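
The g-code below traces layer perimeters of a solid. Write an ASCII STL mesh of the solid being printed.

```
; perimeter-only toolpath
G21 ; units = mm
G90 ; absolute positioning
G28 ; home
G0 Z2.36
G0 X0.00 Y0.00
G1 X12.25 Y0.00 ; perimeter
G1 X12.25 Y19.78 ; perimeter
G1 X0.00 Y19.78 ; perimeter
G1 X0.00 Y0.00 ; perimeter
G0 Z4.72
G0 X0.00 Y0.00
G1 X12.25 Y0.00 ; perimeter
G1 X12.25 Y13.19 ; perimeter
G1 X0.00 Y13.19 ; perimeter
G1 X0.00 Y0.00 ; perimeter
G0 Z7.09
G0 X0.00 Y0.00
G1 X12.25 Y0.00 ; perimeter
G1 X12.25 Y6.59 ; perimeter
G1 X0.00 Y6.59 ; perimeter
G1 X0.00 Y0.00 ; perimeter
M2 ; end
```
solid part
  facet normal 0.0000 0.0000 -1.0000
    outer loop
      vertex 12.25 26.37 0.00
      vertex 12.25 0.00 0.00
      vertex 0.00 0.00 0.00
    endloop
  endfacet
  facet normal 0.0000 0.0000 -1.0000
    outer loop
      vertex 0.00 26.37 0.00
      vertex 12.25 26.37 0.00
      vertex 0.00 0.00 0.00
    endloop
  endfacet
  facet normal 0.0000 -1.0000 0.0000
    outer loop
      vertex 0.00 0.00 0.00
      vertex 12.25 0.00 0.00
      vertex 12.25 0.00 9.45
    endloop
  endfacet
  facet normal 0.0000 -1.0000 0.0000
    outer loop
      vertex 0.00 0.00 0.00
      vertex 12.25 0.00 9.45
      vertex 0.00 0.00 9.45
    endloop
  endfacet
  facet normal 0.0000 0.3374 0.9414
    outer loop
      vertex 0.00 0.00 9.45
      vertex 12.25 0.00 9.45
      vertex 12.25 26.37 0.00
    endloop
  endfacet
  facet normal 0.0000 0.3374 0.9414
    outer loop
      vertex 0.00 0.00 9.45
      vertex 12.25 26.37 0.00
      vertex 0.00 26.37 0.00
    endloop
  endfacet
  facet normal -1.0000 0.0000 0.0000
    outer loop
      vertex 0.00 0.00 9.45
      vertex 0.00 26.37 0.00
      vertex 0.00 0.00 0.00
    endloop
  endfacet
  facet normal 1.0000 0.0000 0.0000
    outer loop
      vertex 12.25 0.00 0.00
      vertex 12.25 26.37 0.00
      vertex 12.25 0.00 9.45
    endloop
  endfacet
endsolid part

The G0 Z moves step by Δz≈2.36 mm. The G1 loops shrink linearly with z, so the solid tapers from its base footprint up to z≈9.45. Closing with a flat bottom cap and the tapered top and triangulating gives 8 facets — a wedge (ramp): 12.2 × 26.4 mm base, rising to 9.45 mm along the y=0 edge and sloping linearly to z=0 at y=26.4.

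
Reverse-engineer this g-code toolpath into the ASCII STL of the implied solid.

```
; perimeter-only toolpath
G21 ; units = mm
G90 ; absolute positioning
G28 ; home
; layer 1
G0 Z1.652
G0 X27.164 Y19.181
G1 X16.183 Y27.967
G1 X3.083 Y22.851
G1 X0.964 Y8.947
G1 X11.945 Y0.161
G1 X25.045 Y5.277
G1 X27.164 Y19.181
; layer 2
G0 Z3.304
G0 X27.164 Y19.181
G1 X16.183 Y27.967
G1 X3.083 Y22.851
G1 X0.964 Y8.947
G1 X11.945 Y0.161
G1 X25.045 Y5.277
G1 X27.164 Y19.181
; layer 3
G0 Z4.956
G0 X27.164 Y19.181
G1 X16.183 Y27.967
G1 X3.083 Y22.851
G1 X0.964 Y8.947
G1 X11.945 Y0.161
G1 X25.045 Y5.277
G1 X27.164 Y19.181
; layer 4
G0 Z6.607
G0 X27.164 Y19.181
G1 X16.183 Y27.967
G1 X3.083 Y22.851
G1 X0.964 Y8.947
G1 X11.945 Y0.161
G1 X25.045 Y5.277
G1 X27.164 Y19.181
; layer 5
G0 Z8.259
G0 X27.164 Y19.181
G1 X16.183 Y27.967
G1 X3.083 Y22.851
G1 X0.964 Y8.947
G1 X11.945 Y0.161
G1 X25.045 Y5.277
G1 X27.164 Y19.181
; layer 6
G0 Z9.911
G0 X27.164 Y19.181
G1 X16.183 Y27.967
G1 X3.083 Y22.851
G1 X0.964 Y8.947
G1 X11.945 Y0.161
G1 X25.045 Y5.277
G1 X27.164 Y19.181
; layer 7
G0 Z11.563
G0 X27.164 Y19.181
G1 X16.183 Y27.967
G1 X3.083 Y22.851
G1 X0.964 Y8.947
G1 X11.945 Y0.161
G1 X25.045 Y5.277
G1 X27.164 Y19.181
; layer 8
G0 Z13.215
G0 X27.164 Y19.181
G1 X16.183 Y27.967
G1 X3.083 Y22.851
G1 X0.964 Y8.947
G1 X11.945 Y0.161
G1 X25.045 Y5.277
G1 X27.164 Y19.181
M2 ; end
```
solid part
  facet normal 0.0000 0.0000 -1.0000
    outer loop
      vertex 3.083 22.851 0.000
      vertex 16.183 27.967 0.000
      vertex 27.164 19.181 0.000
    endloop
  endfacet
  facet normal 0.0000 0.0000 -1.0000
    outer loop
      vertex 0.964 8.947 0.000
      vertex 3.083 22.851 0.000
      vertex 27.164 19.181 0.000
    endloop
  endfacet
  facet normal 0.0000 0.0000 -1.0000
    outer loop
      vertex 11.945 0.161 0.000
      vertex 0.964 8.947 0.000
      vertex 27.164 19.181 0.000
    endloop
  endfacet
  facet normal 0.0000 0.0000 -1.0000
    outer loop
      vertex 25.045 5.277 0.000
      vertex 11.945 0.161 0.000
      vertex 27.164 19.181 0.000
    endloop
  endfacet
  facet normal 0.0000 0.0000 1.0000
    outer loop
      vertex 27.164 19.181 13.215
      vertex 16.183 27.967 13.215
      vertex 3.083 22.851 13.215
    endloop
  endfacet
  facet normal 0.0000 0.0000 1.0000
    outer loop
      vertex 27.164 19.181 13.215
      vertex 3.083 22.851 13.215
      vertex 0.964 8.947 13.215
    endloop
  endfacet
  facet normal 0.0000 0.0000 1.0000
    outer loop
      vertex 27.164 19.181 13.215
      vertex 0.964 8.947 13.215
      vertex 11.945 0.161 13.215
    endloop
  endfacet
  facet normal 0.0000 0.0000 1.0000
    outer loop
      vertex 27.164 19.181 13.215
      vertex 11.945 0.161 13.215
      vertex 25.045 5.277 13.215
    endloop
  endfacet
  facet normal 0.6247 0.7808 0.0000
    outer loop
      vertex 27.164 19.181 0.000
      vertex 16.183 27.967 0.000
      vertex 16.183 27.967 13.215
    endloop
  endfacet
  facet normal 0.6247 0.7808 0.0000
    outer loop
      vertex 27.164 19.181 0.000
      vertex 16.183 27.967 13.215
      vertex 27.164 19.181 13.215
    endloop
  endfacet
  facet normal -0.3638 0.9315 0.0000
    outer loop
      vertex 16.183 27.967 0.000
      vertex 3.083 22.851 0.000
      vertex 3.083 22.851 13.215
    endloop
  endfacet
  facet normal -0.3638 0.9315 0.0000
    outer loop
      vertex 16.183 27.967 0.000
      vertex 3.083 22.851 13.215
      vertex 16.183 27.967 13.215
    endloop
  endfacet
  facet normal -0.9886 0.1507 0.0000
    outer loop
      vertex 3.083 22.851 0.000
      vertex 0.964 8.947 0.000
      vertex 0.964 8.947 13.215
    endloop
  endfacet
  facet normal -0.9886 0.1507 0.0000
    outer loop
      vertex 3.083 22.851 0.000
      vertex 0.964 8.947 13.215
      vertex 3.083 22.851 13.215
    endloop
  endfacet
  facet normal -0.6247 -0.7808 0.0000
    outer loop
      vertex 0.964 8.947 0.000
      vertex 11.945 0.161 0.000
      vertex 11.945 0.161 13.215
    endloop
  endfacet
  facet normal -0.6247 -0.7808 0.0000
    outer loop
      vertex 0.964 8.947 0.000
      vertex 11.945 0.161 13.215
      vertex 0.964 8.947 13.215
    endloop
  endfacet
  facet normal 0.3638 -0.9315 0.0000
    outer loop
      vertex 11.945 0.161 0.000
      vertex 25.045 5.277 0.000
      vertex 25.045 5.277 13.215
    endloop
  endfacet
  facet normal 0.3638 -0.9315 0.0000
    outer loop
      vertex 11.945 0.161 0.000
      vertex 25.045 5.277 13.215
      vertex 11.945 0.161 13.215
    endloop
  endfacet
  facet normal 0.9886 -0.1507 0.0000
    outer loop
      vertex 25.045 5.277 0.000
      vertex 27.164 19.181 0.000
      vertex 27.164 19.181 13.215
    endloop
  endfacet
  facet normal 0.9886 -0.1507 0.0000
    outer loop
      vertex 25.045 5.277 0.000
      vertex 27.164 19.181 13.215
      vertex 25.045 5.277 13.215
    endloop
  endfacet
endsolid part

The G0 Z moves step by Δz≈1.652 mm. Every layer's G1 loop is the same polygon, so the solid is a straight extrusion of it from z=0 to z≈13.2. Closing with flat bottom and top caps and triangulating gives 20 facets — a regular 6-sided prism (a cylinder approximated with 6 flat sides), circumscribed radius ≈ 14.1 mm, height ≈ 13.2 mm.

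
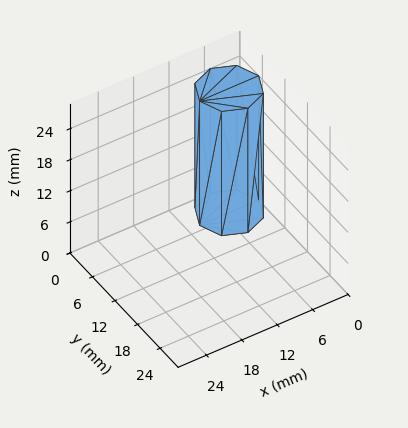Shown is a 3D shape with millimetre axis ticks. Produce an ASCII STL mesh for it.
Reading the render: the shape is a regular 8-sided prism (a cylinder approximated with 8 flat sides), circumscribed radius ≈ 5 mm, height ≈ 24 mm (dimensions read to the nearest mm from the axis ticks). For the STL, each face is triangulated and given an outward normal.

solid part
  facet normal 0.0000 0.0000 -1.0000
    outer loop
      vertex 5.00 10.00 0.00
      vertex 8.54 8.54 0.00
      vertex 10.00 5.00 0.00
    endloop
  endfacet
  facet normal 0.0000 0.0000 -1.0000
    outer loop
      vertex 1.46 8.54 0.00
      vertex 5.00 10.00 0.00
      vertex 10.00 5.00 0.00
    endloop
  endfacet
  facet normal 0.0000 0.0000 -1.0000
    outer loop
      vertex 0.00 5.00 0.00
      vertex 1.46 8.54 0.00
      vertex 10.00 5.00 0.00
    endloop
  endfacet
  facet normal 0.0000 0.0000 -1.0000
    outer loop
      vertex 1.46 1.46 0.00
      vertex 0.00 5.00 0.00
      vertex 10.00 5.00 0.00
    endloop
  endfacet
  facet normal 0.0000 0.0000 -1.0000
    outer loop
      vertex 5.00 0.00 0.00
      vertex 1.46 1.46 0.00
      vertex 10.00 5.00 0.00
    endloop
  endfacet
  facet normal 0.0000 0.0000 -1.0000
    outer loop
      vertex 8.54 1.46 0.00
      vertex 5.00 0.00 0.00
      vertex 10.00 5.00 0.00
    endloop
  endfacet
  facet normal 0.0000 0.0000 1.0000
    outer loop
      vertex 10.00 5.00 24.00
      vertex 8.54 8.54 24.00
      vertex 5.00 10.00 24.00
    endloop
  endfacet
  facet normal 0.0000 0.0000 1.0000
    outer loop
      vertex 10.00 5.00 24.00
      vertex 5.00 10.00 24.00
      vertex 1.46 8.54 24.00
    endloop
  endfacet
  facet normal 0.0000 0.0000 1.0000
    outer loop
      vertex 10.00 5.00 24.00
      vertex 1.46 8.54 24.00
      vertex 0.00 5.00 24.00
    endloop
  endfacet
  facet normal 0.0000 0.0000 1.0000
    outer loop
      vertex 10.00 5.00 24.00
      vertex 0.00 5.00 24.00
      vertex 1.46 1.46 24.00
    endloop
  endfacet
  facet normal 0.0000 0.0000 1.0000
    outer loop
      vertex 10.00 5.00 24.00
      vertex 1.46 1.46 24.00
      vertex 5.00 0.00 24.00
    endloop
  endfacet
  facet normal 0.0000 0.0000 1.0000
    outer loop
      vertex 10.00 5.00 24.00
      vertex 5.00 0.00 24.00
      vertex 8.54 1.46 24.00
    endloop
  endfacet
  facet normal 0.9245 0.3813 0.0000
    outer loop
      vertex 10.00 5.00 0.00
      vertex 8.54 8.54 0.00
      vertex 8.54 8.54 24.00
    endloop
  endfacet
  facet normal 0.9245 0.3813 0.0000
    outer loop
      vertex 10.00 5.00 0.00
      vertex 8.54 8.54 24.00
      vertex 10.00 5.00 24.00
    endloop
  endfacet
  facet normal 0.3813 0.9245 0.0000
    outer loop
      vertex 8.54 8.54 0.00
      vertex 5.00 10.00 0.00
      vertex 5.00 10.00 24.00
    endloop
  endfacet
  facet normal 0.3813 0.9245 0.0000
    outer loop
      vertex 8.54 8.54 0.00
      vertex 5.00 10.00 24.00
      vertex 8.54 8.54 24.00
    endloop
  endfacet
  facet normal -0.3813 0.9245 0.0000
    outer loop
      vertex 5.00 10.00 0.00
      vertex 1.46 8.54 0.00
      vertex 1.46 8.54 24.00
    endloop
  endfacet
  facet normal -0.3813 0.9245 0.0000
    outer loop
      vertex 5.00 10.00 0.00
      vertex 1.46 8.54 24.00
      vertex 5.00 10.00 24.00
    endloop
  endfacet
  facet normal -0.9245 0.3813 0.0000
    outer loop
      vertex 1.46 8.54 0.00
      vertex 0.00 5.00 0.00
      vertex 0.00 5.00 24.00
    endloop
  endfacet
  facet normal -0.9245 0.3813 0.0000
    outer loop
      vertex 1.46 8.54 0.00
      vertex 0.00 5.00 24.00
      vertex 1.46 8.54 24.00
    endloop
  endfacet
  facet normal -0.9245 -0.3813 0.0000
    outer loop
      vertex 0.00 5.00 0.00
      vertex 1.46 1.46 0.00
      vertex 1.46 1.46 24.00
    endloop
  endfacet
  facet normal -0.9245 -0.3813 0.0000
    outer loop
      vertex 0.00 5.00 0.00
      vertex 1.46 1.46 24.00
      vertex 0.00 5.00 24.00
    endloop
  endfacet
  facet normal -0.3813 -0.9245 0.0000
    outer loop
      vertex 1.46 1.46 0.00
      vertex 5.00 0.00 0.00
      vertex 5.00 0.00 24.00
    endloop
  endfacet
  facet normal -0.3813 -0.9245 0.0000
    outer loop
      vertex 1.46 1.46 0.00
      vertex 5.00 0.00 24.00
      vertex 1.46 1.46 24.00
    endloop
  endfacet
  facet normal 0.3813 -0.9245 0.0000
    outer loop
      vertex 5.00 0.00 0.00
      vertex 8.54 1.46 0.00
      vertex 8.54 1.46 24.00
    endloop
  endfacet
  facet normal 0.3813 -0.9245 0.0000
    outer loop
      vertex 5.00 0.00 0.00
      vertex 8.54 1.46 24.00
      vertex 5.00 0.00 24.00
    endloop
  endfacet
  facet normal 0.9245 -0.3813 0.0000
    outer loop
      vertex 8.54 1.46 0.00
      vertex 10.00 5.00 0.00
      vertex 10.00 5.00 24.00
    endloop
  endfacet
  facet normal 0.9245 -0.3813 0.0000
    outer loop
      vertex 8.54 1.46 0.00
      vertex 10.00 5.00 24.00
      vertex 8.54 1.46 24.00
    endloop
  endfacet
endsolid part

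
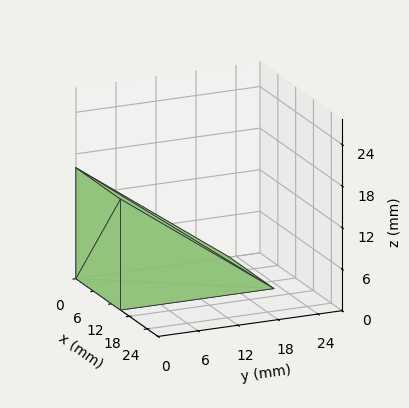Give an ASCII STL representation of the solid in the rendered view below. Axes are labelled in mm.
Reading the render: the shape is a wedge (ramp): 15 × 23 mm base, rising to 16 mm along the y=0 edge and sloping linearly to z=0 at y=23 (dimensions read to the nearest mm from the axis ticks). For the STL, each face is triangulated and given an outward normal.

solid part
  facet normal 0.0000 0.0000 -1.0000
    outer loop
      vertex 15.0 23.0 0.0
      vertex 15.0 0.0 0.0
      vertex 0.0 0.0 0.0
    endloop
  endfacet
  facet normal 0.0000 0.0000 -1.0000
    outer loop
      vertex 0.0 23.0 0.0
      vertex 15.0 23.0 0.0
      vertex 0.0 0.0 0.0
    endloop
  endfacet
  facet normal 0.0000 -1.0000 0.0000
    outer loop
      vertex 0.0 0.0 0.0
      vertex 15.0 0.0 0.0
      vertex 15.0 0.0 16.0
    endloop
  endfacet
  facet normal 0.0000 -1.0000 0.0000
    outer loop
      vertex 0.0 0.0 0.0
      vertex 15.0 0.0 16.0
      vertex 0.0 0.0 16.0
    endloop
  endfacet
  facet normal 0.0000 0.5711 0.8209
    outer loop
      vertex 0.0 0.0 16.0
      vertex 15.0 0.0 16.0
      vertex 15.0 23.0 0.0
    endloop
  endfacet
  facet normal 0.0000 0.5711 0.8209
    outer loop
      vertex 0.0 0.0 16.0
      vertex 15.0 23.0 0.0
      vertex 0.0 23.0 0.0
    endloop
  endfacet
  facet normal -1.0000 0.0000 0.0000
    outer loop
      vertex 0.0 0.0 16.0
      vertex 0.0 23.0 0.0
      vertex 0.0 0.0 0.0
    endloop
  endfacet
  facet normal 1.0000 0.0000 0.0000
    outer loop
      vertex 15.0 0.0 0.0
      vertex 15.0 23.0 0.0
      vertex 15.0 0.0 16.0
    endloop
  endfacet
endsolid part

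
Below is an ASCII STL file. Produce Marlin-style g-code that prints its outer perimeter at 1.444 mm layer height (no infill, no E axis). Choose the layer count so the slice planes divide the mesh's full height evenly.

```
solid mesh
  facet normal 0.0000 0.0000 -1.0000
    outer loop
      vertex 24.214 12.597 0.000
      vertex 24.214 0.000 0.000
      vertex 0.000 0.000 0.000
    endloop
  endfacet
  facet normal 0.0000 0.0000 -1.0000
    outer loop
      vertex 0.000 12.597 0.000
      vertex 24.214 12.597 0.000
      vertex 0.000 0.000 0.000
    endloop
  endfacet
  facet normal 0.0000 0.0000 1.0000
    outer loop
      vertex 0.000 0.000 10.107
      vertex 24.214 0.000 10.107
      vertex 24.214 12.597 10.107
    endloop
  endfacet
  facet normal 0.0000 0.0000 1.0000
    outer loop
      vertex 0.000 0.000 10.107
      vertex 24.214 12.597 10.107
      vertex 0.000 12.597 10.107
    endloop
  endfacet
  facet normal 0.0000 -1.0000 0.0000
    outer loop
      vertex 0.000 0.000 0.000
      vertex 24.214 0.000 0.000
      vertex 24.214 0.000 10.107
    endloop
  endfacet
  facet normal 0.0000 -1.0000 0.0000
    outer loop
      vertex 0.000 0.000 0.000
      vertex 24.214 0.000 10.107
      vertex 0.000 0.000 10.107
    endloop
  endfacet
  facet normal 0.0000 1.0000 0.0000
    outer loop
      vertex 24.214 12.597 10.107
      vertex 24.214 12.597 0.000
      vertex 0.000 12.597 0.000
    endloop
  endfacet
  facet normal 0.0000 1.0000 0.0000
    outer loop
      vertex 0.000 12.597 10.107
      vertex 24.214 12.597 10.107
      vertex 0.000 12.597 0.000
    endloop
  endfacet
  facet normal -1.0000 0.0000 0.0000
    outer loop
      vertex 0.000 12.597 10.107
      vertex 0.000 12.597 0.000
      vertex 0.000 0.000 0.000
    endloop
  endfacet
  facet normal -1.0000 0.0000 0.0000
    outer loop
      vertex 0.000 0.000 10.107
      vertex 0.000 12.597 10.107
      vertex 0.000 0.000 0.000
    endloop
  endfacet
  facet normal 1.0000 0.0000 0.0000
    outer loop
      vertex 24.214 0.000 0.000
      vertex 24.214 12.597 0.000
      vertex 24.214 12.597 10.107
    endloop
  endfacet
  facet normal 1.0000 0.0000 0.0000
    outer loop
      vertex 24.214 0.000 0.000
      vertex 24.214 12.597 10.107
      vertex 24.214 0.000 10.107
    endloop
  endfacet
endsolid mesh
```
; perimeter-only toolpath
G21 ; units = mm
G90 ; absolute positioning
G28 ; home
; layer 1
G0 Z1.444
G0 X0.000 Y0.000
G1 X24.214 Y0.000
G1 X24.214 Y12.597
G1 X0.000 Y12.597
G1 X0.000 Y0.000
; layer 2
G0 Z2.888
G0 X0.000 Y0.000
G1 X24.214 Y0.000
G1 X24.214 Y12.597
G1 X0.000 Y12.597
G1 X0.000 Y0.000
; layer 3
G0 Z4.332
G0 X0.000 Y0.000
G1 X24.214 Y0.000
G1 X24.214 Y12.597
G1 X0.000 Y12.597
G1 X0.000 Y0.000
; layer 4
G0 Z5.775
G0 X0.000 Y0.000
G1 X24.214 Y0.000
G1 X24.214 Y12.597
G1 X0.000 Y12.597
G1 X0.000 Y0.000
; layer 5
G0 Z7.219
G0 X0.000 Y0.000
G1 X24.214 Y0.000
G1 X24.214 Y12.597
G1 X0.000 Y12.597
G1 X0.000 Y0.000
; layer 6
G0 Z8.663
G0 X0.000 Y0.000
G1 X24.214 Y0.000
G1 X24.214 Y12.597
G1 X0.000 Y12.597
G1 X0.000 Y0.000
; layer 7
G0 Z10.107
G0 X0.000 Y0.000
G1 X24.214 Y0.000
G1 X24.214 Y12.597
G1 X0.000 Y12.597
G1 X0.000 Y0.000
M2 ; end

The solid is a rectangular box, roughly 24.2 × 12.6 mm footprint and 10.1 mm tall. Slicing at Δz = 1.444 mm — 7 equal slices spanning the solid's height, so layer i sits at z = i·h/7 — gives 7 non-empty perimeters. Each is a 4-segment closed polygon; G0 lifts to the layer z and rapids to the start vertex, then G1 traces the edges.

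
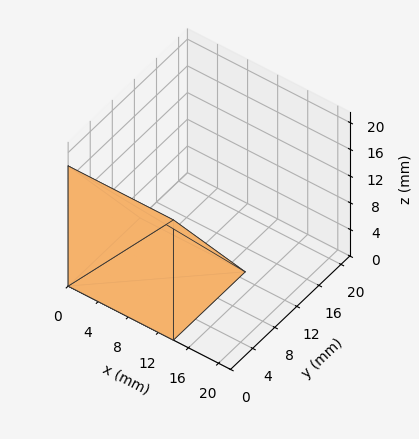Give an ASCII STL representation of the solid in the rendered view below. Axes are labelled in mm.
Reading the render: the shape is a wedge (ramp): 14 × 13 mm base, rising to 18 mm along the y=0 edge and sloping linearly to z=0 at y=13 (dimensions read to the nearest mm from the axis ticks). For the STL, each face is triangulated and given an outward normal.

solid part
  facet normal 0.0000 0.0000 -1.0000
    outer loop
      vertex 14.00 13.00 0.00
      vertex 14.00 0.00 0.00
      vertex 0.00 0.00 0.00
    endloop
  endfacet
  facet normal 0.0000 0.0000 -1.0000
    outer loop
      vertex 0.00 13.00 0.00
      vertex 14.00 13.00 0.00
      vertex 0.00 0.00 0.00
    endloop
  endfacet
  facet normal 0.0000 -1.0000 0.0000
    outer loop
      vertex 0.00 0.00 0.00
      vertex 14.00 0.00 0.00
      vertex 14.00 0.00 18.00
    endloop
  endfacet
  facet normal 0.0000 -1.0000 0.0000
    outer loop
      vertex 0.00 0.00 0.00
      vertex 14.00 0.00 18.00
      vertex 0.00 0.00 18.00
    endloop
  endfacet
  facet normal 0.0000 0.8107 0.5855
    outer loop
      vertex 0.00 0.00 18.00
      vertex 14.00 0.00 18.00
      vertex 14.00 13.00 0.00
    endloop
  endfacet
  facet normal 0.0000 0.8107 0.5855
    outer loop
      vertex 0.00 0.00 18.00
      vertex 14.00 13.00 0.00
      vertex 0.00 13.00 0.00
    endloop
  endfacet
  facet normal -1.0000 0.0000 0.0000
    outer loop
      vertex 0.00 0.00 18.00
      vertex 0.00 13.00 0.00
      vertex 0.00 0.00 0.00
    endloop
  endfacet
  facet normal 1.0000 0.0000 0.0000
    outer loop
      vertex 14.00 0.00 0.00
      vertex 14.00 13.00 0.00
      vertex 14.00 0.00 18.00
    endloop
  endfacet
endsolid part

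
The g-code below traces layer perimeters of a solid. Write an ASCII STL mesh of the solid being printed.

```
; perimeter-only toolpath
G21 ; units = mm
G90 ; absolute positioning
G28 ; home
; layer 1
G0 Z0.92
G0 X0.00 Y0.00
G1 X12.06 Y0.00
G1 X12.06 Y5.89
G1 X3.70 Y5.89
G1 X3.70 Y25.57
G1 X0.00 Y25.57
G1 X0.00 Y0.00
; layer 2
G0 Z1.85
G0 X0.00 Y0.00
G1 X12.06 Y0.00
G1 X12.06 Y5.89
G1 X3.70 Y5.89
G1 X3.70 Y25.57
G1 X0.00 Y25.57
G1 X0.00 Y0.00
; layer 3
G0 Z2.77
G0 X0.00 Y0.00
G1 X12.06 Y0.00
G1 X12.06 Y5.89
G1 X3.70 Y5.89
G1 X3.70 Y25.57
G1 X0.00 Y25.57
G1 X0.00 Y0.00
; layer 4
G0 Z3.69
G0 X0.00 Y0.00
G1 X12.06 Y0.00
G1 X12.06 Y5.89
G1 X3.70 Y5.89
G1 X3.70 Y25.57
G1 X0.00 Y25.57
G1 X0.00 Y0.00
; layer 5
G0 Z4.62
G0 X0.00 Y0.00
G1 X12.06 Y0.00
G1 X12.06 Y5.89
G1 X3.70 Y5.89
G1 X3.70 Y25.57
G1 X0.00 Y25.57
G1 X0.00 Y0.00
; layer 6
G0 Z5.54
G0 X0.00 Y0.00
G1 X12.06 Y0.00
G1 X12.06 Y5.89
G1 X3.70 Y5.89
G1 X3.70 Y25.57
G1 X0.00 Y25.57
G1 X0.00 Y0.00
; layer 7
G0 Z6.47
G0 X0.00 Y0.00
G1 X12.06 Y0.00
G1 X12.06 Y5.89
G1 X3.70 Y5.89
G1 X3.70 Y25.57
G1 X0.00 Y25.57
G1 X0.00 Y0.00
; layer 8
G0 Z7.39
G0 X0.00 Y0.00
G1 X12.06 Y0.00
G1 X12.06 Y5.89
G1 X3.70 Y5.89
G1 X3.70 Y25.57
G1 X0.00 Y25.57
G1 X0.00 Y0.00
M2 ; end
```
solid part
  facet normal 0.0000 0.0000 -1.0000
    outer loop
      vertex 12.06 5.89 0.00
      vertex 12.06 0.00 0.00
      vertex 0.00 0.00 0.00
    endloop
  endfacet
  facet normal 0.0000 0.0000 -1.0000
    outer loop
      vertex 3.70 5.89 0.00
      vertex 12.06 5.89 0.00
      vertex 0.00 0.00 0.00
    endloop
  endfacet
  facet normal 0.0000 0.0000 -1.0000
    outer loop
      vertex 3.70 25.57 0.00
      vertex 3.70 5.89 0.00
      vertex 0.00 0.00 0.00
    endloop
  endfacet
  facet normal 0.0000 0.0000 -1.0000
    outer loop
      vertex 0.00 25.57 0.00
      vertex 3.70 25.57 0.00
      vertex 0.00 0.00 0.00
    endloop
  endfacet
  facet normal 0.0000 0.0000 1.0000
    outer loop
      vertex 0.00 0.00 7.39
      vertex 12.06 0.00 7.39
      vertex 12.06 5.89 7.39
    endloop
  endfacet
  facet normal 0.0000 0.0000 1.0000
    outer loop
      vertex 0.00 0.00 7.39
      vertex 12.06 5.89 7.39
      vertex 3.70 5.89 7.39
    endloop
  endfacet
  facet normal 0.0000 0.0000 1.0000
    outer loop
      vertex 0.00 0.00 7.39
      vertex 3.70 5.89 7.39
      vertex 3.70 25.57 7.39
    endloop
  endfacet
  facet normal 0.0000 0.0000 1.0000
    outer loop
      vertex 0.00 0.00 7.39
      vertex 3.70 25.57 7.39
      vertex 0.00 25.57 7.39
    endloop
  endfacet
  facet normal 0.0000 -1.0000 0.0000
    outer loop
      vertex 0.00 0.00 0.00
      vertex 12.06 0.00 0.00
      vertex 12.06 0.00 7.39
    endloop
  endfacet
  facet normal 0.0000 -1.0000 0.0000
    outer loop
      vertex 0.00 0.00 0.00
      vertex 12.06 0.00 7.39
      vertex 0.00 0.00 7.39
    endloop
  endfacet
  facet normal 1.0000 0.0000 0.0000
    outer loop
      vertex 12.06 0.00 0.00
      vertex 12.06 5.89 0.00
      vertex 12.06 5.89 7.39
    endloop
  endfacet
  facet normal 1.0000 0.0000 0.0000
    outer loop
      vertex 12.06 0.00 0.00
      vertex 12.06 5.89 7.39
      vertex 12.06 0.00 7.39
    endloop
  endfacet
  facet normal 0.0000 1.0000 0.0000
    outer loop
      vertex 12.06 5.89 0.00
      vertex 3.70 5.89 0.00
      vertex 3.70 5.89 7.39
    endloop
  endfacet
  facet normal 0.0000 1.0000 0.0000
    outer loop
      vertex 12.06 5.89 0.00
      vertex 3.70 5.89 7.39
      vertex 12.06 5.89 7.39
    endloop
  endfacet
  facet normal 1.0000 0.0000 0.0000
    outer loop
      vertex 3.70 5.89 0.00
      vertex 3.70 25.57 0.00
      vertex 3.70 25.57 7.39
    endloop
  endfacet
  facet normal 1.0000 0.0000 0.0000
    outer loop
      vertex 3.70 5.89 0.00
      vertex 3.70 25.57 7.39
      vertex 3.70 5.89 7.39
    endloop
  endfacet
  facet normal 0.0000 1.0000 0.0000
    outer loop
      vertex 3.70 25.57 0.00
      vertex 0.00 25.57 0.00
      vertex 0.00 25.57 7.39
    endloop
  endfacet
  facet normal 0.0000 1.0000 0.0000
    outer loop
      vertex 3.70 25.57 0.00
      vertex 0.00 25.57 7.39
      vertex 3.70 25.57 7.39
    endloop
  endfacet
  facet normal -1.0000 0.0000 0.0000
    outer loop
      vertex 0.00 25.57 0.00
      vertex 0.00 0.00 0.00
      vertex 0.00 0.00 7.39
    endloop
  endfacet
  facet normal -1.0000 0.0000 0.0000
    outer loop
      vertex 0.00 25.57 0.00
      vertex 0.00 0.00 7.39
      vertex 0.00 25.57 7.39
    endloop
  endfacet
endsolid part

The G0 Z moves step by Δz≈0.92 mm. Every layer's G1 loop is the same polygon, so the solid is a straight extrusion of it from z=0 to z≈7.39. Closing with flat bottom and top caps and triangulating gives 20 facets — an L-shaped prism: outer 12.1 × 25.6 mm, arm thicknesses ≈ 5.89 mm (horizontal) and 3.7 mm (vertical), extruded 7.39 mm in z.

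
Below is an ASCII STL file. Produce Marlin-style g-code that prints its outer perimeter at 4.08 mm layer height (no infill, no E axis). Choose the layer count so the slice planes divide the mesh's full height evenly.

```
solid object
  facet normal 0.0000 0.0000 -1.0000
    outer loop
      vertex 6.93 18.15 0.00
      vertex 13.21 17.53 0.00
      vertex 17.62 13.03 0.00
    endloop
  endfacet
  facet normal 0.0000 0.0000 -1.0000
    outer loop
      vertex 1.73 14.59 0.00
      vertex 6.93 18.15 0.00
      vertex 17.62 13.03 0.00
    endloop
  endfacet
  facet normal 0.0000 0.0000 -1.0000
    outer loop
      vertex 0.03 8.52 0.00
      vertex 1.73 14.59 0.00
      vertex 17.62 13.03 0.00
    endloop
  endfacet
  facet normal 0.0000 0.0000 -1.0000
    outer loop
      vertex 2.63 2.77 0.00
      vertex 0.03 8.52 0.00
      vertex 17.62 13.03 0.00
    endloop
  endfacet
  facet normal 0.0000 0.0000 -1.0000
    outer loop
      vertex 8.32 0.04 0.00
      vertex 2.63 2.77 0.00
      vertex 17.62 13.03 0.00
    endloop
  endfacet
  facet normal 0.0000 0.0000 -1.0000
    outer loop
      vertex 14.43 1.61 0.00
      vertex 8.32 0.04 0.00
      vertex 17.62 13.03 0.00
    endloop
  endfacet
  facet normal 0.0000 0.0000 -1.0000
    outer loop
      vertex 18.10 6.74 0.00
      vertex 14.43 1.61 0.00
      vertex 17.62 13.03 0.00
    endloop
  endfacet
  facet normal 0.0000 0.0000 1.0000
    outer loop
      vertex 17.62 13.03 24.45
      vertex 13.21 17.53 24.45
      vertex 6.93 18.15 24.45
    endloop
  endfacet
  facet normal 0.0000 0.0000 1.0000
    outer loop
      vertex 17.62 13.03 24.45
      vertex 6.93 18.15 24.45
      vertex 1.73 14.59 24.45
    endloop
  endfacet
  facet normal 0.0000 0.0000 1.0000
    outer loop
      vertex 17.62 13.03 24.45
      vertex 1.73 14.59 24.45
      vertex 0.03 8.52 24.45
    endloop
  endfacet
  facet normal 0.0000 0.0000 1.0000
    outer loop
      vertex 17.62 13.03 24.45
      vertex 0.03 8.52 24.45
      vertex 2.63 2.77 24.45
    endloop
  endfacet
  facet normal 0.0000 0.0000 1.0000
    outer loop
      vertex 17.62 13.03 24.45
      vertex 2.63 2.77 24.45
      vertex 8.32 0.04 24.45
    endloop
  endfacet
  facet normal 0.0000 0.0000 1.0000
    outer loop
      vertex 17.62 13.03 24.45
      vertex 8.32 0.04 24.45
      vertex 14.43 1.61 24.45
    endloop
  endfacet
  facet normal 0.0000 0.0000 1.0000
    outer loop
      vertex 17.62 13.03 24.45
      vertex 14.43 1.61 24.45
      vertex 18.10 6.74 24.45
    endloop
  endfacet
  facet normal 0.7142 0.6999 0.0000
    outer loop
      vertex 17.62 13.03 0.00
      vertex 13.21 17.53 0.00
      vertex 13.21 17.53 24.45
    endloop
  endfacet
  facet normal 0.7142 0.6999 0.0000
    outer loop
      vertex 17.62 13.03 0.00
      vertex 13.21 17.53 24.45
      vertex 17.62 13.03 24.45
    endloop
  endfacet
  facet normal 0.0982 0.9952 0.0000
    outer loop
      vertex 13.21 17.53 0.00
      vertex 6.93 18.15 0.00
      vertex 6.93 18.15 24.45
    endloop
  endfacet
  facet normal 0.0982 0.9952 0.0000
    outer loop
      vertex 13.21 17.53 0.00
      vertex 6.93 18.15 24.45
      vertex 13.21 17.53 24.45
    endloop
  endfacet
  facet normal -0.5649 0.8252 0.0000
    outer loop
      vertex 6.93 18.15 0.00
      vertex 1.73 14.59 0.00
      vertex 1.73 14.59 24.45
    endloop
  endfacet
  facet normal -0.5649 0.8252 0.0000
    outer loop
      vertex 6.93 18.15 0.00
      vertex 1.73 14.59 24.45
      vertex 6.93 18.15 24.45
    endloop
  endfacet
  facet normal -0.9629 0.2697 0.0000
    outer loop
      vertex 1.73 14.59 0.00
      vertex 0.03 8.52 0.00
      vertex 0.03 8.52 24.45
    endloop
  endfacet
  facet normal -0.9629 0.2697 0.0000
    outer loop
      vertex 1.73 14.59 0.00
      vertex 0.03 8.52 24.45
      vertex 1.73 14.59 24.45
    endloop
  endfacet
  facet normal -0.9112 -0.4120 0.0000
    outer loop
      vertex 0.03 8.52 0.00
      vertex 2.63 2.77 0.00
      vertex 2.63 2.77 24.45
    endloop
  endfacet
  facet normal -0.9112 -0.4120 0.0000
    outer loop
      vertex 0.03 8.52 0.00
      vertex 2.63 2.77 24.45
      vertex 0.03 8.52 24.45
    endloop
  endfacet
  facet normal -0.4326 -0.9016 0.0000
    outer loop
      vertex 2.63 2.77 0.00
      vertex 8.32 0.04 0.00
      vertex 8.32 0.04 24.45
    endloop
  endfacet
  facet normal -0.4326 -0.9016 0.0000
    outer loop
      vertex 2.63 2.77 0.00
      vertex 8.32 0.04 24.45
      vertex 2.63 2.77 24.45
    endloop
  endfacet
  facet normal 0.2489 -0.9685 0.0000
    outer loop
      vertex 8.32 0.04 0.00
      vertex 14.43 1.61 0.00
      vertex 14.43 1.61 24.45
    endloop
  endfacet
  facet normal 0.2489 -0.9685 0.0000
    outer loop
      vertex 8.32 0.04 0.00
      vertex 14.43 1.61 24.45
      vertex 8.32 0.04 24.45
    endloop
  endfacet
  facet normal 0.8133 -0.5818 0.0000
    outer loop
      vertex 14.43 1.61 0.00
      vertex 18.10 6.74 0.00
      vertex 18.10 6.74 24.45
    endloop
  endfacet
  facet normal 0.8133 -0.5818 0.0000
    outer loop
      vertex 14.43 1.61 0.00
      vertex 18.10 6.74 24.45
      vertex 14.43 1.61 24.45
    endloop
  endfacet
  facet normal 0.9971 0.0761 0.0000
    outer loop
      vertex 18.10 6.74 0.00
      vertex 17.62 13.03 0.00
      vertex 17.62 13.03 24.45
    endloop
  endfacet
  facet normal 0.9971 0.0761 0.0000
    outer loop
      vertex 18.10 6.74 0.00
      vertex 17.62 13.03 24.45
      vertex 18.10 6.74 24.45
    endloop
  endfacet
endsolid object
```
; perimeter-only toolpath
G21 ; units = mm
G90 ; absolute positioning
G28 ; home
; layer 1
G0 Z4.08
G0 X17.62 Y13.03
G1 X13.21 Y17.53
G1 X6.93 Y18.15
G1 X1.73 Y14.59
G1 X0.03 Y8.52
G1 X2.63 Y2.77
G1 X8.32 Y0.04
G1 X14.43 Y1.61
G1 X18.10 Y6.74
G1 X17.62 Y13.03
; layer 2
G0 Z8.15
G0 X17.62 Y13.03
G1 X13.21 Y17.53
G1 X6.93 Y18.15
G1 X1.73 Y14.59
G1 X0.03 Y8.52
G1 X2.63 Y2.77
G1 X8.32 Y0.04
G1 X14.43 Y1.61
G1 X18.10 Y6.74
G1 X17.62 Y13.03
; layer 3
G0 Z12.23
G0 X17.62 Y13.03
G1 X13.21 Y17.53
G1 X6.93 Y18.15
G1 X1.73 Y14.59
G1 X0.03 Y8.52
G1 X2.63 Y2.77
G1 X8.32 Y0.04
G1 X14.43 Y1.61
G1 X18.10 Y6.74
G1 X17.62 Y13.03
; layer 4
G0 Z16.30
G0 X17.62 Y13.03
G1 X13.21 Y17.53
G1 X6.93 Y18.15
G1 X1.73 Y14.59
G1 X0.03 Y8.52
G1 X2.63 Y2.77
G1 X8.32 Y0.04
G1 X14.43 Y1.61
G1 X18.10 Y6.74
G1 X17.62 Y13.03
; layer 5
G0 Z20.38
G0 X17.62 Y13.03
G1 X13.21 Y17.53
G1 X6.93 Y18.15
G1 X1.73 Y14.59
G1 X0.03 Y8.52
G1 X2.63 Y2.77
G1 X8.32 Y0.04
G1 X14.43 Y1.61
G1 X18.10 Y6.74
G1 X17.62 Y13.03
; layer 6
G0 Z24.45
G0 X17.62 Y13.03
G1 X13.21 Y17.53
G1 X6.93 Y18.15
G1 X1.73 Y14.59
G1 X0.03 Y8.52
G1 X2.63 Y2.77
G1 X8.32 Y0.04
G1 X14.43 Y1.61
G1 X18.10 Y6.74
G1 X17.62 Y13.03
M2 ; end

The solid is a regular 9-sided prism (a cylinder approximated with 9 flat sides), circumscribed radius ≈ 9.22 mm, height ≈ 24.4 mm. Slicing at Δz = 4.08 mm — 6 equal slices spanning the solid's height, so layer i sits at z = i·h/6 — gives 6 non-empty perimeters. Each is a 9-segment closed polygon; G0 lifts to the layer z and rapids to the start vertex, then G1 traces the edges.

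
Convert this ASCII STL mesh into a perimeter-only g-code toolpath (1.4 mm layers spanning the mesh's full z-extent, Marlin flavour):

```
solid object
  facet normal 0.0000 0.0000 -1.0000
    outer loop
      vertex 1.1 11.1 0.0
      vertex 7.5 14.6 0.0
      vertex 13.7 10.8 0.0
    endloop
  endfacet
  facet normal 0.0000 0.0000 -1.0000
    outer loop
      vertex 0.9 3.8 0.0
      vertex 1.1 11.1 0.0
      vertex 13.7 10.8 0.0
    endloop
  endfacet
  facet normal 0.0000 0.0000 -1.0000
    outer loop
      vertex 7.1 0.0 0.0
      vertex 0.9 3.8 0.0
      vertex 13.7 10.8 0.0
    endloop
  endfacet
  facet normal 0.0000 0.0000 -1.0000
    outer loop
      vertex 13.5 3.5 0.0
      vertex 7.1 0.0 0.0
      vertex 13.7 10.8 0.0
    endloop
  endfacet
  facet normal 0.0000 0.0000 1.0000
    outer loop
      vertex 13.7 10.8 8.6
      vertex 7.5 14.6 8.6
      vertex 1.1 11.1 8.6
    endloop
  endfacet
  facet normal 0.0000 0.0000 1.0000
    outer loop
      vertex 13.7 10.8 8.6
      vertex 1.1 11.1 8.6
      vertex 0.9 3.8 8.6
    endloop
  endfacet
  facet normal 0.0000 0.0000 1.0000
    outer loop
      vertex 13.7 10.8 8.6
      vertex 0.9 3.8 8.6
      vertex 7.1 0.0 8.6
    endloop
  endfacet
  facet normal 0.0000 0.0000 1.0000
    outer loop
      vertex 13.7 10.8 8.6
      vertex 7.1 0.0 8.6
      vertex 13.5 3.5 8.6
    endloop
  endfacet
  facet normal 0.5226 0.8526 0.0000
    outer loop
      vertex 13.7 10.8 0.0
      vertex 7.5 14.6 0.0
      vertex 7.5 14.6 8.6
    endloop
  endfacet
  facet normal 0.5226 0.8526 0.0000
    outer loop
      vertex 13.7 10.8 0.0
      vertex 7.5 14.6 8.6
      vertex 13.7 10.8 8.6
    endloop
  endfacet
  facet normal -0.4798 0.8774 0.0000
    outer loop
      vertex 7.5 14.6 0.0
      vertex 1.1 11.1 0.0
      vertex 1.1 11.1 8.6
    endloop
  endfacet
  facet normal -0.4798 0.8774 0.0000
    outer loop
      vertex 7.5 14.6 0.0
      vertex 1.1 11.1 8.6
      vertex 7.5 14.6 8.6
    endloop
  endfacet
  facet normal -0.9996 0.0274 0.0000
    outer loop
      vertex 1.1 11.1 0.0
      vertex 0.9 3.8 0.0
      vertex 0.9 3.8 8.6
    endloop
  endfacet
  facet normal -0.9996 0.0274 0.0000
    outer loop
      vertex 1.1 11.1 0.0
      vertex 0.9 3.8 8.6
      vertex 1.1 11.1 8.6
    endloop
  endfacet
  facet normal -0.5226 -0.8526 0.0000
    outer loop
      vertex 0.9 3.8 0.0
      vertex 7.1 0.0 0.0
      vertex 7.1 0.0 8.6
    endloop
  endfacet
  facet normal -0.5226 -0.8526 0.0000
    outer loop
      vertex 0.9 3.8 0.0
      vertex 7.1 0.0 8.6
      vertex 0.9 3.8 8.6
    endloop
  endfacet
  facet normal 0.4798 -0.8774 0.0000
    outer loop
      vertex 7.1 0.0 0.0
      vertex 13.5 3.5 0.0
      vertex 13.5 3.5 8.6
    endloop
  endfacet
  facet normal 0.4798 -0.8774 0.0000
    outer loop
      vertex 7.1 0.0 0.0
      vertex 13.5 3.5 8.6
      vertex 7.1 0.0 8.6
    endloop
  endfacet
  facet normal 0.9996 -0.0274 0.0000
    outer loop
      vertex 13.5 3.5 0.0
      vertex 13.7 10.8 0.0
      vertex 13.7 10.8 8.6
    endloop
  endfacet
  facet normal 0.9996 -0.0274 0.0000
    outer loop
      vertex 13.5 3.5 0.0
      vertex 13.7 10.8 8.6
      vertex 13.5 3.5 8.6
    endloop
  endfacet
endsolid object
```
; perimeter-only toolpath
G21 ; units = mm
G90 ; absolute positioning
G28 ; home
; layer 1
G0 Z1.4
G0 X13.7 Y10.8
G1 X7.5 Y14.6
G1 X1.1 Y11.1
G1 X0.9 Y3.8
G1 X7.1 Y0.0
G1 X13.5 Y3.5
G1 X13.7 Y10.8
; layer 2
G0 Z2.9
G0 X13.7 Y10.8
G1 X7.5 Y14.6
G1 X1.1 Y11.1
G1 X0.9 Y3.8
G1 X7.1 Y0.0
G1 X13.5 Y3.5
G1 X13.7 Y10.8
; layer 3
G0 Z4.3
G0 X13.7 Y10.8
G1 X7.5 Y14.6
G1 X1.1 Y11.1
G1 X0.9 Y3.8
G1 X7.1 Y0.0
G1 X13.5 Y3.5
G1 X13.7 Y10.8
; layer 4
G0 Z5.7
G0 X13.7 Y10.8
G1 X7.5 Y14.6
G1 X1.1 Y11.1
G1 X0.9 Y3.8
G1 X7.1 Y0.0
G1 X13.5 Y3.5
G1 X13.7 Y10.8
; layer 5
G0 Z7.2
G0 X13.7 Y10.8
G1 X7.5 Y14.6
G1 X1.1 Y11.1
G1 X0.9 Y3.8
G1 X7.1 Y0.0
G1 X13.5 Y3.5
G1 X13.7 Y10.8
; layer 6
G0 Z8.6
G0 X13.7 Y10.8
G1 X7.5 Y14.6
G1 X1.1 Y11.1
G1 X0.9 Y3.8
G1 X7.1 Y0.0
G1 X13.5 Y3.5
G1 X13.7 Y10.8
M2 ; end

The solid is a regular 6-sided prism (a cylinder approximated with 6 flat sides), circumscribed radius ≈ 7.3 mm, height ≈ 8.6 mm. Slicing at Δz = 1.4 mm — 6 equal slices spanning the solid's height, so layer i sits at z = i·h/6 — gives 6 non-empty perimeters. Each is a 6-segment closed polygon; G0 lifts to the layer z and rapids to the start vertex, then G1 traces the edges.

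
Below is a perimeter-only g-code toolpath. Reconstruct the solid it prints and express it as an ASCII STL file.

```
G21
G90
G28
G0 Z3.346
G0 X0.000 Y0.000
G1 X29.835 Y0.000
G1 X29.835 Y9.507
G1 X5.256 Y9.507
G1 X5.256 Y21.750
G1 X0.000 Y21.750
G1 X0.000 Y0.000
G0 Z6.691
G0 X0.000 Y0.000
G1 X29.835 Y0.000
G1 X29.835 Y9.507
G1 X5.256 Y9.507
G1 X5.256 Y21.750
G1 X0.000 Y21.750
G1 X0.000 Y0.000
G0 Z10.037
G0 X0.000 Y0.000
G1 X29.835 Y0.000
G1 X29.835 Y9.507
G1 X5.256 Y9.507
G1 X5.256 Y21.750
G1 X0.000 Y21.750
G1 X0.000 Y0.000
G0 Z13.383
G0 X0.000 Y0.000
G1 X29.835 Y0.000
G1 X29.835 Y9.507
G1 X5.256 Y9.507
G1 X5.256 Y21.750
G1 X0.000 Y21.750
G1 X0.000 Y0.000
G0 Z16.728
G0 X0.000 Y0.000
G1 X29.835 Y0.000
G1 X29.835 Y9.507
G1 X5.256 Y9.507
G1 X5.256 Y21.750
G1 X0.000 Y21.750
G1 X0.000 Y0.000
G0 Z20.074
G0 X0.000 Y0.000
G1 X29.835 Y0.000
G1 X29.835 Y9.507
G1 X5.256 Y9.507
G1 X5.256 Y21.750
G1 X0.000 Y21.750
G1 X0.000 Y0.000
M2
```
solid part
  facet normal 0.0000 0.0000 -1.0000
    outer loop
      vertex 29.835 9.507 0.000
      vertex 29.835 0.000 0.000
      vertex 0.000 0.000 0.000
    endloop
  endfacet
  facet normal 0.0000 0.0000 -1.0000
    outer loop
      vertex 5.256 9.507 0.000
      vertex 29.835 9.507 0.000
      vertex 0.000 0.000 0.000
    endloop
  endfacet
  facet normal 0.0000 0.0000 -1.0000
    outer loop
      vertex 5.256 21.750 0.000
      vertex 5.256 9.507 0.000
      vertex 0.000 0.000 0.000
    endloop
  endfacet
  facet normal 0.0000 0.0000 -1.0000
    outer loop
      vertex 0.000 21.750 0.000
      vertex 5.256 21.750 0.000
      vertex 0.000 0.000 0.000
    endloop
  endfacet
  facet normal 0.0000 0.0000 1.0000
    outer loop
      vertex 0.000 0.000 20.074
      vertex 29.835 0.000 20.074
      vertex 29.835 9.507 20.074
    endloop
  endfacet
  facet normal 0.0000 0.0000 1.0000
    outer loop
      vertex 0.000 0.000 20.074
      vertex 29.835 9.507 20.074
      vertex 5.256 9.507 20.074
    endloop
  endfacet
  facet normal 0.0000 0.0000 1.0000
    outer loop
      vertex 0.000 0.000 20.074
      vertex 5.256 9.507 20.074
      vertex 5.256 21.750 20.074
    endloop
  endfacet
  facet normal 0.0000 0.0000 1.0000
    outer loop
      vertex 0.000 0.000 20.074
      vertex 5.256 21.750 20.074
      vertex 0.000 21.750 20.074
    endloop
  endfacet
  facet normal 0.0000 -1.0000 0.0000
    outer loop
      vertex 0.000 0.000 0.000
      vertex 29.835 0.000 0.000
      vertex 29.835 0.000 20.074
    endloop
  endfacet
  facet normal 0.0000 -1.0000 0.0000
    outer loop
      vertex 0.000 0.000 0.000
      vertex 29.835 0.000 20.074
      vertex 0.000 0.000 20.074
    endloop
  endfacet
  facet normal 1.0000 0.0000 0.0000
    outer loop
      vertex 29.835 0.000 0.000
      vertex 29.835 9.507 0.000
      vertex 29.835 9.507 20.074
    endloop
  endfacet
  facet normal 1.0000 0.0000 0.0000
    outer loop
      vertex 29.835 0.000 0.000
      vertex 29.835 9.507 20.074
      vertex 29.835 0.000 20.074
    endloop
  endfacet
  facet normal 0.0000 1.0000 0.0000
    outer loop
      vertex 29.835 9.507 0.000
      vertex 5.256 9.507 0.000
      vertex 5.256 9.507 20.074
    endloop
  endfacet
  facet normal 0.0000 1.0000 0.0000
    outer loop
      vertex 29.835 9.507 0.000
      vertex 5.256 9.507 20.074
      vertex 29.835 9.507 20.074
    endloop
  endfacet
  facet normal 1.0000 0.0000 0.0000
    outer loop
      vertex 5.256 9.507 0.000
      vertex 5.256 21.750 0.000
      vertex 5.256 21.750 20.074
    endloop
  endfacet
  facet normal 1.0000 0.0000 0.0000
    outer loop
      vertex 5.256 9.507 0.000
      vertex 5.256 21.750 20.074
      vertex 5.256 9.507 20.074
    endloop
  endfacet
  facet normal 0.0000 1.0000 0.0000
    outer loop
      vertex 5.256 21.750 0.000
      vertex 0.000 21.750 0.000
      vertex 0.000 21.750 20.074
    endloop
  endfacet
  facet normal 0.0000 1.0000 0.0000
    outer loop
      vertex 5.256 21.750 0.000
      vertex 0.000 21.750 20.074
      vertex 5.256 21.750 20.074
    endloop
  endfacet
  facet normal -1.0000 0.0000 0.0000
    outer loop
      vertex 0.000 21.750 0.000
      vertex 0.000 0.000 0.000
      vertex 0.000 0.000 20.074
    endloop
  endfacet
  facet normal -1.0000 0.0000 0.0000
    outer loop
      vertex 0.000 21.750 0.000
      vertex 0.000 0.000 20.074
      vertex 0.000 21.750 20.074
    endloop
  endfacet
endsolid part

The G0 Z moves step by Δz≈3.346 mm. Every layer's G1 loop is the same polygon, so the solid is a straight extrusion of it from z=0 to z≈20.1. Closing with flat bottom and top caps and triangulating gives 20 facets — an L-shaped prism: outer 29.8 × 21.8 mm, arm thicknesses ≈ 9.51 mm (horizontal) and 5.26 mm (vertical), extruded 20.1 mm in z.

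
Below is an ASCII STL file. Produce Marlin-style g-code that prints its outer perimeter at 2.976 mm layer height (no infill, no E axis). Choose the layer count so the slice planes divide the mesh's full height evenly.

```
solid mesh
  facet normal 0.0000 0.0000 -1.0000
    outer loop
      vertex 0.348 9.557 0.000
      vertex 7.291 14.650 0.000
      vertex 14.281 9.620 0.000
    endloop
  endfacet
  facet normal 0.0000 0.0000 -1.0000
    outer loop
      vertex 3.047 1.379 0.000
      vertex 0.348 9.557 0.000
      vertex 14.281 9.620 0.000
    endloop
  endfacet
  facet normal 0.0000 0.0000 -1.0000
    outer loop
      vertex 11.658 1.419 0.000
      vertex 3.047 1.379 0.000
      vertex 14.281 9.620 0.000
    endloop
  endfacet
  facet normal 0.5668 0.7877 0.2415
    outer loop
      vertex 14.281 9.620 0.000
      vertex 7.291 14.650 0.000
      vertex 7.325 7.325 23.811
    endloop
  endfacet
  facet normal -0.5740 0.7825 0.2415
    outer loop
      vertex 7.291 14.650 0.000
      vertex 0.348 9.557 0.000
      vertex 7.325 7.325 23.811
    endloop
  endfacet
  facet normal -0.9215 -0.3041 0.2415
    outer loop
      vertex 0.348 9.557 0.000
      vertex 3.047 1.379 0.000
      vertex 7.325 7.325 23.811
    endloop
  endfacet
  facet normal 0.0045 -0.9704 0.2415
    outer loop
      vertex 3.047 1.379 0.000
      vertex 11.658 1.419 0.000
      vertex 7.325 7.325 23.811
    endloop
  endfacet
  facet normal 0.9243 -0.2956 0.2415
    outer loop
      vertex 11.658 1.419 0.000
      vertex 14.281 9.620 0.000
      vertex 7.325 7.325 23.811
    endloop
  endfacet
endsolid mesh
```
; perimeter-only toolpath
G21 ; units = mm
G90 ; absolute positioning
G28 ; home
; layer 1
G0 Z2.976
G0 X13.412 Y9.333
G1 X7.295 Y13.734
G1 X1.220 Y9.278
G1 X3.582 Y2.122
G1 X11.116 Y2.157
G1 X13.412 Y9.333
; layer 2
G0 Z5.953
G0 X12.542 Y9.046
G1 X7.300 Y12.819
G1 X2.092 Y8.999
G1 X4.117 Y2.865
G1 X10.575 Y2.896
G1 X12.542 Y9.046
; layer 3
G0 Z8.929
G0 X11.672 Y8.759
G1 X7.304 Y11.903
G1 X2.964 Y8.720
G1 X4.651 Y3.609
G1 X10.033 Y3.634
G1 X11.672 Y8.759
; layer 4
G0 Z11.905
G0 X10.803 Y8.473
G1 X7.308 Y10.988
G1 X3.837 Y8.441
G1 X5.186 Y4.352
G1 X9.492 Y4.372
G1 X10.803 Y8.473
; layer 5
G0 Z14.882
G0 X9.934 Y8.186
G1 X7.312 Y10.072
G1 X4.709 Y8.162
G1 X5.721 Y5.095
G1 X8.950 Y5.110
G1 X9.934 Y8.186
; layer 6
G0 Z17.858
G0 X9.064 Y7.899
G1 X7.317 Y9.156
G1 X5.581 Y7.883
G1 X6.255 Y5.838
G1 X8.408 Y5.848
G1 X9.064 Y7.899
; layer 7
G0 Z20.835
G0 X8.194 Y7.612
G1 X7.321 Y8.241
G1 X6.453 Y7.604
G1 X6.790 Y6.582
G1 X7.867 Y6.587
G1 X8.194 Y7.612
M2 ; end

The solid is a regular 5-sided pyramid, base circumscribed radius ≈ 7.33 mm, apex at z ≈ 23.8 mm. Slicing at Δz = 2.976 mm — 8 equal slices spanning the solid's height, so layer i sits at z = i·h/8 — gives 7 non-empty perimeters. Each is a 5-segment closed polygon; G0 lifts to the layer z and rapids to the start vertex, then G1 traces the edges. The cross-section shrinks linearly with z (the slice at the apex is degenerate and omitted).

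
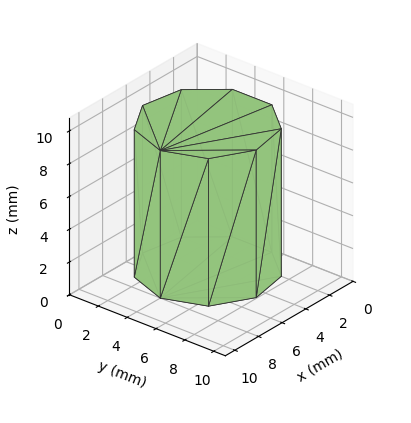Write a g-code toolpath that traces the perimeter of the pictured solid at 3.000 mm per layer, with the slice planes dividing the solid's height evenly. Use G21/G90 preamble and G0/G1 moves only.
Reading the render: the shape is a regular 9-sided prism (a cylinder approximated with 9 flat sides), circumscribed radius ≈ 4 mm, height ≈ 9 mm (dimensions read to the nearest mm from the axis ticks). For the g-code, the solid's height is divided into equal slices at the stated Δz and each level perimeter traced with G1 moves after a G0 lift.

; perimeter-only toolpath
G21 ; units = mm
G90 ; absolute positioning
G28 ; home
; layer 1
G0 Z3.000
G0 X8.000 Y4.000
G1 X7.064 Y6.571
G1 X4.695 Y7.939
G1 X2.000 Y7.464
G1 X0.241 Y5.368
G1 X0.241 Y2.632
G1 X2.000 Y0.536
G1 X4.695 Y0.061
G1 X7.064 Y1.429
G1 X8.000 Y4.000
; layer 2
G0 Z6.000
G0 X8.000 Y4.000
G1 X7.064 Y6.571
G1 X4.695 Y7.939
G1 X2.000 Y7.464
G1 X0.241 Y5.368
G1 X0.241 Y2.632
G1 X2.000 Y0.536
G1 X4.695 Y0.061
G1 X7.064 Y1.429
G1 X8.000 Y4.000
; layer 3
G0 Z9.000
G0 X8.000 Y4.000
G1 X7.064 Y6.571
G1 X4.695 Y7.939
G1 X2.000 Y7.464
G1 X0.241 Y5.368
G1 X0.241 Y2.632
G1 X2.000 Y0.536
G1 X4.695 Y0.061
G1 X7.064 Y1.429
G1 X8.000 Y4.000
M2 ; end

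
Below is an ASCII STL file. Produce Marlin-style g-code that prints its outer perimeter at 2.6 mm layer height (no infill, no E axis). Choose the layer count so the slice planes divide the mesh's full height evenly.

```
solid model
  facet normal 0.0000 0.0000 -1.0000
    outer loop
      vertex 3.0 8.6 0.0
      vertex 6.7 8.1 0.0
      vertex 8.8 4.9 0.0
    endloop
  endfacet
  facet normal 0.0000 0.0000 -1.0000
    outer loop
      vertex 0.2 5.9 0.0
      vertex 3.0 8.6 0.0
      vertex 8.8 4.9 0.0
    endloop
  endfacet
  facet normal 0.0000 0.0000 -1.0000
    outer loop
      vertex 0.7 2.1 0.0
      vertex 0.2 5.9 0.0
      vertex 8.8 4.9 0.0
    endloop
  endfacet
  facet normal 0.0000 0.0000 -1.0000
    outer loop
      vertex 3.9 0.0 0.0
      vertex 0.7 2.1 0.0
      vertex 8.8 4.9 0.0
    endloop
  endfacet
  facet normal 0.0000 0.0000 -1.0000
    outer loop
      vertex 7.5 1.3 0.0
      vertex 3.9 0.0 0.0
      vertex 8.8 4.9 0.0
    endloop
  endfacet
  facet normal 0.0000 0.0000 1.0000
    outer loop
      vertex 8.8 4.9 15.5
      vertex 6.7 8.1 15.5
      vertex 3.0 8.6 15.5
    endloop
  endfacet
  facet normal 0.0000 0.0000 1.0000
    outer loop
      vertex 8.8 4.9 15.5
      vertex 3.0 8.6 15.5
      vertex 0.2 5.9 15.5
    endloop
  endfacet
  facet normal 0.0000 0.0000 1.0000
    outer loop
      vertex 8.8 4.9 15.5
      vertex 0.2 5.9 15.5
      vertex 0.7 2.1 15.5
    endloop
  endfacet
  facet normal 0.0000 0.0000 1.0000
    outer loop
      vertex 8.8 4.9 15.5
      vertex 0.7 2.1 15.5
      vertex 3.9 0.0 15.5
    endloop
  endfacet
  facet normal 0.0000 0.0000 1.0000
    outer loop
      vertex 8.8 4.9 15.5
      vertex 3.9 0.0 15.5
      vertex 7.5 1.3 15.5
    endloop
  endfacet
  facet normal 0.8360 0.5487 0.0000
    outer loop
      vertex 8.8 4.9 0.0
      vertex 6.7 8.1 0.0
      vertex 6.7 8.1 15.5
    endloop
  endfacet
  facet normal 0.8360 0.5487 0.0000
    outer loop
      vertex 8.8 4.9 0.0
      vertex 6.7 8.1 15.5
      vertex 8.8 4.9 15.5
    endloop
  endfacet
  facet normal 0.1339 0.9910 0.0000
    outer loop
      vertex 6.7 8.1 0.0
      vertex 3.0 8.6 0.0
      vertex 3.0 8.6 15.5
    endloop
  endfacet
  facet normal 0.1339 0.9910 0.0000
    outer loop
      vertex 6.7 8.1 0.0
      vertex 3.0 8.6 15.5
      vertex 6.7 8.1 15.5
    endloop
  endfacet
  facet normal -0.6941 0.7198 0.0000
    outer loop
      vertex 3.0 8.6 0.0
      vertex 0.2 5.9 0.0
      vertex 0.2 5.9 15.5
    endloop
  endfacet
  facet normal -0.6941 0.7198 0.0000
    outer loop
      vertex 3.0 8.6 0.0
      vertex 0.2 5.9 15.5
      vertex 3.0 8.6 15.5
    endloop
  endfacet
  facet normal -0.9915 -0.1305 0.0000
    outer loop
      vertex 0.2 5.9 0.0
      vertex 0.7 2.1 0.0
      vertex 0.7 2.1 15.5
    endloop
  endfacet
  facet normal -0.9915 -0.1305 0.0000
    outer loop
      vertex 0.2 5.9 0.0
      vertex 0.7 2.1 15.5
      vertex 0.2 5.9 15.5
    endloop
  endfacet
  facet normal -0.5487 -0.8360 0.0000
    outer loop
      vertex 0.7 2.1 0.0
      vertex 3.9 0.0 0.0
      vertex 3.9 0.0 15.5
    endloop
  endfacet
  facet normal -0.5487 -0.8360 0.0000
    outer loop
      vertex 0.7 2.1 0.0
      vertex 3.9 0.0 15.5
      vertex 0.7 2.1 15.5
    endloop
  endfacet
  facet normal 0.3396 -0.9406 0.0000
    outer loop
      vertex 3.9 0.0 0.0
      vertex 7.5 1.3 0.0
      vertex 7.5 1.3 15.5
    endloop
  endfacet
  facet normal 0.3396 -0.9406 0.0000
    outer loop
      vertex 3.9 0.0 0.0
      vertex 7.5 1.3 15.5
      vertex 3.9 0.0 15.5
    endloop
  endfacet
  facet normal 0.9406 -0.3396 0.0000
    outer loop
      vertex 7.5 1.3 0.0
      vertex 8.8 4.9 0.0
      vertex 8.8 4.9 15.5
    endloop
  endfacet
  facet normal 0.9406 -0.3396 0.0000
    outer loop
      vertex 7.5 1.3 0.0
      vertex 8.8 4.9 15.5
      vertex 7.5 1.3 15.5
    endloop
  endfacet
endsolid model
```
; perimeter-only toolpath
G21 ; units = mm
G90 ; absolute positioning
G28 ; home
; layer 1
G0 Z2.6
G0 X8.8 Y4.9
G1 X6.7 Y8.1
G1 X3.0 Y8.6
G1 X0.2 Y5.9
G1 X0.7 Y2.1
G1 X3.9 Y0.0
G1 X7.5 Y1.3
G1 X8.8 Y4.9
; layer 2
G0 Z5.2
G0 X8.8 Y4.9
G1 X6.7 Y8.1
G1 X3.0 Y8.6
G1 X0.2 Y5.9
G1 X0.7 Y2.1
G1 X3.9 Y0.0
G1 X7.5 Y1.3
G1 X8.8 Y4.9
; layer 3
G0 Z7.8
G0 X8.8 Y4.9
G1 X6.7 Y8.1
G1 X3.0 Y8.6
G1 X0.2 Y5.9
G1 X0.7 Y2.1
G1 X3.9 Y0.0
G1 X7.5 Y1.3
G1 X8.8 Y4.9
; layer 4
G0 Z10.3
G0 X8.8 Y4.9
G1 X6.7 Y8.1
G1 X3.0 Y8.6
G1 X0.2 Y5.9
G1 X0.7 Y2.1
G1 X3.9 Y0.0
G1 X7.5 Y1.3
G1 X8.8 Y4.9
; layer 5
G0 Z12.9
G0 X8.8 Y4.9
G1 X6.7 Y8.1
G1 X3.0 Y8.6
G1 X0.2 Y5.9
G1 X0.7 Y2.1
G1 X3.9 Y0.0
G1 X7.5 Y1.3
G1 X8.8 Y4.9
; layer 6
G0 Z15.5
G0 X8.8 Y4.9
G1 X6.7 Y8.1
G1 X3.0 Y8.6
G1 X0.2 Y5.9
G1 X0.7 Y2.1
G1 X3.9 Y0.0
G1 X7.5 Y1.3
G1 X8.8 Y4.9
M2 ; end

The solid is a regular 7-sided prism (a cylinder approximated with 7 flat sides), circumscribed radius ≈ 4.4 mm, height ≈ 15.5 mm. Slicing at Δz = 2.6 mm — 6 equal slices spanning the solid's height, so layer i sits at z = i·h/6 — gives 6 non-empty perimeters. Each is a 7-segment closed polygon; G0 lifts to the layer z and rapids to the start vertex, then G1 traces the edges.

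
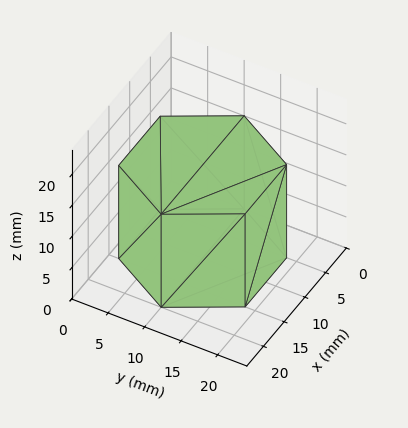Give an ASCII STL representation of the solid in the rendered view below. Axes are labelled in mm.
Reading the render: the shape is a regular 6-sided prism (a cylinder approximated with 6 flat sides), circumscribed radius ≈ 10 mm, height ≈ 15 mm (dimensions read to the nearest mm from the axis ticks). For the STL, each face is triangulated and given an outward normal.

solid part
  facet normal 0.0000 0.0000 -1.0000
    outer loop
      vertex 5.00 18.66 0.00
      vertex 15.00 18.66 0.00
      vertex 20.00 10.00 0.00
    endloop
  endfacet
  facet normal 0.0000 0.0000 -1.0000
    outer loop
      vertex 0.00 10.00 0.00
      vertex 5.00 18.66 0.00
      vertex 20.00 10.00 0.00
    endloop
  endfacet
  facet normal 0.0000 0.0000 -1.0000
    outer loop
      vertex 5.00 1.34 0.00
      vertex 0.00 10.00 0.00
      vertex 20.00 10.00 0.00
    endloop
  endfacet
  facet normal 0.0000 0.0000 -1.0000
    outer loop
      vertex 15.00 1.34 0.00
      vertex 5.00 1.34 0.00
      vertex 20.00 10.00 0.00
    endloop
  endfacet
  facet normal 0.0000 0.0000 1.0000
    outer loop
      vertex 20.00 10.00 15.00
      vertex 15.00 18.66 15.00
      vertex 5.00 18.66 15.00
    endloop
  endfacet
  facet normal 0.0000 0.0000 1.0000
    outer loop
      vertex 20.00 10.00 15.00
      vertex 5.00 18.66 15.00
      vertex 0.00 10.00 15.00
    endloop
  endfacet
  facet normal 0.0000 0.0000 1.0000
    outer loop
      vertex 20.00 10.00 15.00
      vertex 0.00 10.00 15.00
      vertex 5.00 1.34 15.00
    endloop
  endfacet
  facet normal 0.0000 0.0000 1.0000
    outer loop
      vertex 20.00 10.00 15.00
      vertex 5.00 1.34 15.00
      vertex 15.00 1.34 15.00
    endloop
  endfacet
  facet normal 0.8660 0.5000 0.0000
    outer loop
      vertex 20.00 10.00 0.00
      vertex 15.00 18.66 0.00
      vertex 15.00 18.66 15.00
    endloop
  endfacet
  facet normal 0.8660 0.5000 0.0000
    outer loop
      vertex 20.00 10.00 0.00
      vertex 15.00 18.66 15.00
      vertex 20.00 10.00 15.00
    endloop
  endfacet
  facet normal 0.0000 1.0000 0.0000
    outer loop
      vertex 15.00 18.66 0.00
      vertex 5.00 18.66 0.00
      vertex 5.00 18.66 15.00
    endloop
  endfacet
  facet normal 0.0000 1.0000 0.0000
    outer loop
      vertex 15.00 18.66 0.00
      vertex 5.00 18.66 15.00
      vertex 15.00 18.66 15.00
    endloop
  endfacet
  facet normal -0.8660 0.5000 0.0000
    outer loop
      vertex 5.00 18.66 0.00
      vertex 0.00 10.00 0.00
      vertex 0.00 10.00 15.00
    endloop
  endfacet
  facet normal -0.8660 0.5000 0.0000
    outer loop
      vertex 5.00 18.66 0.00
      vertex 0.00 10.00 15.00
      vertex 5.00 18.66 15.00
    endloop
  endfacet
  facet normal -0.8660 -0.5000 0.0000
    outer loop
      vertex 0.00 10.00 0.00
      vertex 5.00 1.34 0.00
      vertex 5.00 1.34 15.00
    endloop
  endfacet
  facet normal -0.8660 -0.5000 0.0000
    outer loop
      vertex 0.00 10.00 0.00
      vertex 5.00 1.34 15.00
      vertex 0.00 10.00 15.00
    endloop
  endfacet
  facet normal 0.0000 -1.0000 0.0000
    outer loop
      vertex 5.00 1.34 0.00
      vertex 15.00 1.34 0.00
      vertex 15.00 1.34 15.00
    endloop
  endfacet
  facet normal 0.0000 -1.0000 0.0000
    outer loop
      vertex 5.00 1.34 0.00
      vertex 15.00 1.34 15.00
      vertex 5.00 1.34 15.00
    endloop
  endfacet
  facet normal 0.8660 -0.5000 0.0000
    outer loop
      vertex 15.00 1.34 0.00
      vertex 20.00 10.00 0.00
      vertex 20.00 10.00 15.00
    endloop
  endfacet
  facet normal 0.8660 -0.5000 0.0000
    outer loop
      vertex 15.00 1.34 0.00
      vertex 20.00 10.00 15.00
      vertex 15.00 1.34 15.00
    endloop
  endfacet
endsolid part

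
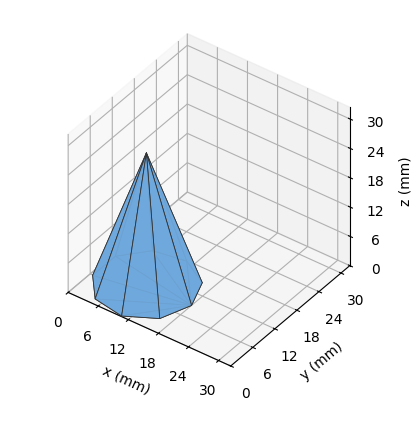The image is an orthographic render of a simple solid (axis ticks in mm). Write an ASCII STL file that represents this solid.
Reading the render: the shape is a regular 9-sided pyramid, base circumscribed radius ≈ 9 mm, apex at z ≈ 27 mm (dimensions read to the nearest mm from the axis ticks). For the STL, each face is triangulated and given an outward normal.

solid part
  facet normal 0.0000 0.0000 -1.0000
    outer loop
      vertex 10.563 17.863 0.000
      vertex 15.894 14.785 0.000
      vertex 18.000 9.000 0.000
    endloop
  endfacet
  facet normal 0.0000 0.0000 -1.0000
    outer loop
      vertex 4.500 16.794 0.000
      vertex 10.563 17.863 0.000
      vertex 18.000 9.000 0.000
    endloop
  endfacet
  facet normal 0.0000 0.0000 -1.0000
    outer loop
      vertex 0.543 12.078 0.000
      vertex 4.500 16.794 0.000
      vertex 18.000 9.000 0.000
    endloop
  endfacet
  facet normal 0.0000 0.0000 -1.0000
    outer loop
      vertex 0.543 5.922 0.000
      vertex 0.543 12.078 0.000
      vertex 18.000 9.000 0.000
    endloop
  endfacet
  facet normal 0.0000 0.0000 -1.0000
    outer loop
      vertex 4.500 1.206 0.000
      vertex 0.543 5.922 0.000
      vertex 18.000 9.000 0.000
    endloop
  endfacet
  facet normal 0.0000 0.0000 -1.0000
    outer loop
      vertex 10.563 0.137 0.000
      vertex 4.500 1.206 0.000
      vertex 18.000 9.000 0.000
    endloop
  endfacet
  facet normal 0.0000 0.0000 -1.0000
    outer loop
      vertex 15.894 3.215 0.000
      vertex 10.563 0.137 0.000
      vertex 18.000 9.000 0.000
    endloop
  endfacet
  facet normal 0.8967 0.3264 0.2989
    outer loop
      vertex 18.000 9.000 0.000
      vertex 15.894 14.785 0.000
      vertex 9.000 9.000 27.000
    endloop
  endfacet
  facet normal 0.4772 0.8264 0.2989
    outer loop
      vertex 15.894 14.785 0.000
      vertex 10.563 17.863 0.000
      vertex 9.000 9.000 27.000
    endloop
  endfacet
  facet normal -0.1657 0.9398 0.2989
    outer loop
      vertex 10.563 17.863 0.000
      vertex 4.500 16.794 0.000
      vertex 9.000 9.000 27.000
    endloop
  endfacet
  facet normal -0.7310 0.6134 0.2989
    outer loop
      vertex 4.500 16.794 0.000
      vertex 0.543 12.078 0.000
      vertex 9.000 9.000 27.000
    endloop
  endfacet
  facet normal -0.9543 0.0000 0.2989
    outer loop
      vertex 0.543 12.078 0.000
      vertex 0.543 5.922 0.000
      vertex 9.000 9.000 27.000
    endloop
  endfacet
  facet normal -0.7310 -0.6134 0.2989
    outer loop
      vertex 0.543 5.922 0.000
      vertex 4.500 1.206 0.000
      vertex 9.000 9.000 27.000
    endloop
  endfacet
  facet normal -0.1657 -0.9398 0.2989
    outer loop
      vertex 4.500 1.206 0.000
      vertex 10.563 0.137 0.000
      vertex 9.000 9.000 27.000
    endloop
  endfacet
  facet normal 0.4772 -0.8264 0.2989
    outer loop
      vertex 10.563 0.137 0.000
      vertex 15.894 3.215 0.000
      vertex 9.000 9.000 27.000
    endloop
  endfacet
  facet normal 0.8967 -0.3264 0.2989
    outer loop
      vertex 15.894 3.215 0.000
      vertex 18.000 9.000 0.000
      vertex 9.000 9.000 27.000
    endloop
  endfacet
endsolid part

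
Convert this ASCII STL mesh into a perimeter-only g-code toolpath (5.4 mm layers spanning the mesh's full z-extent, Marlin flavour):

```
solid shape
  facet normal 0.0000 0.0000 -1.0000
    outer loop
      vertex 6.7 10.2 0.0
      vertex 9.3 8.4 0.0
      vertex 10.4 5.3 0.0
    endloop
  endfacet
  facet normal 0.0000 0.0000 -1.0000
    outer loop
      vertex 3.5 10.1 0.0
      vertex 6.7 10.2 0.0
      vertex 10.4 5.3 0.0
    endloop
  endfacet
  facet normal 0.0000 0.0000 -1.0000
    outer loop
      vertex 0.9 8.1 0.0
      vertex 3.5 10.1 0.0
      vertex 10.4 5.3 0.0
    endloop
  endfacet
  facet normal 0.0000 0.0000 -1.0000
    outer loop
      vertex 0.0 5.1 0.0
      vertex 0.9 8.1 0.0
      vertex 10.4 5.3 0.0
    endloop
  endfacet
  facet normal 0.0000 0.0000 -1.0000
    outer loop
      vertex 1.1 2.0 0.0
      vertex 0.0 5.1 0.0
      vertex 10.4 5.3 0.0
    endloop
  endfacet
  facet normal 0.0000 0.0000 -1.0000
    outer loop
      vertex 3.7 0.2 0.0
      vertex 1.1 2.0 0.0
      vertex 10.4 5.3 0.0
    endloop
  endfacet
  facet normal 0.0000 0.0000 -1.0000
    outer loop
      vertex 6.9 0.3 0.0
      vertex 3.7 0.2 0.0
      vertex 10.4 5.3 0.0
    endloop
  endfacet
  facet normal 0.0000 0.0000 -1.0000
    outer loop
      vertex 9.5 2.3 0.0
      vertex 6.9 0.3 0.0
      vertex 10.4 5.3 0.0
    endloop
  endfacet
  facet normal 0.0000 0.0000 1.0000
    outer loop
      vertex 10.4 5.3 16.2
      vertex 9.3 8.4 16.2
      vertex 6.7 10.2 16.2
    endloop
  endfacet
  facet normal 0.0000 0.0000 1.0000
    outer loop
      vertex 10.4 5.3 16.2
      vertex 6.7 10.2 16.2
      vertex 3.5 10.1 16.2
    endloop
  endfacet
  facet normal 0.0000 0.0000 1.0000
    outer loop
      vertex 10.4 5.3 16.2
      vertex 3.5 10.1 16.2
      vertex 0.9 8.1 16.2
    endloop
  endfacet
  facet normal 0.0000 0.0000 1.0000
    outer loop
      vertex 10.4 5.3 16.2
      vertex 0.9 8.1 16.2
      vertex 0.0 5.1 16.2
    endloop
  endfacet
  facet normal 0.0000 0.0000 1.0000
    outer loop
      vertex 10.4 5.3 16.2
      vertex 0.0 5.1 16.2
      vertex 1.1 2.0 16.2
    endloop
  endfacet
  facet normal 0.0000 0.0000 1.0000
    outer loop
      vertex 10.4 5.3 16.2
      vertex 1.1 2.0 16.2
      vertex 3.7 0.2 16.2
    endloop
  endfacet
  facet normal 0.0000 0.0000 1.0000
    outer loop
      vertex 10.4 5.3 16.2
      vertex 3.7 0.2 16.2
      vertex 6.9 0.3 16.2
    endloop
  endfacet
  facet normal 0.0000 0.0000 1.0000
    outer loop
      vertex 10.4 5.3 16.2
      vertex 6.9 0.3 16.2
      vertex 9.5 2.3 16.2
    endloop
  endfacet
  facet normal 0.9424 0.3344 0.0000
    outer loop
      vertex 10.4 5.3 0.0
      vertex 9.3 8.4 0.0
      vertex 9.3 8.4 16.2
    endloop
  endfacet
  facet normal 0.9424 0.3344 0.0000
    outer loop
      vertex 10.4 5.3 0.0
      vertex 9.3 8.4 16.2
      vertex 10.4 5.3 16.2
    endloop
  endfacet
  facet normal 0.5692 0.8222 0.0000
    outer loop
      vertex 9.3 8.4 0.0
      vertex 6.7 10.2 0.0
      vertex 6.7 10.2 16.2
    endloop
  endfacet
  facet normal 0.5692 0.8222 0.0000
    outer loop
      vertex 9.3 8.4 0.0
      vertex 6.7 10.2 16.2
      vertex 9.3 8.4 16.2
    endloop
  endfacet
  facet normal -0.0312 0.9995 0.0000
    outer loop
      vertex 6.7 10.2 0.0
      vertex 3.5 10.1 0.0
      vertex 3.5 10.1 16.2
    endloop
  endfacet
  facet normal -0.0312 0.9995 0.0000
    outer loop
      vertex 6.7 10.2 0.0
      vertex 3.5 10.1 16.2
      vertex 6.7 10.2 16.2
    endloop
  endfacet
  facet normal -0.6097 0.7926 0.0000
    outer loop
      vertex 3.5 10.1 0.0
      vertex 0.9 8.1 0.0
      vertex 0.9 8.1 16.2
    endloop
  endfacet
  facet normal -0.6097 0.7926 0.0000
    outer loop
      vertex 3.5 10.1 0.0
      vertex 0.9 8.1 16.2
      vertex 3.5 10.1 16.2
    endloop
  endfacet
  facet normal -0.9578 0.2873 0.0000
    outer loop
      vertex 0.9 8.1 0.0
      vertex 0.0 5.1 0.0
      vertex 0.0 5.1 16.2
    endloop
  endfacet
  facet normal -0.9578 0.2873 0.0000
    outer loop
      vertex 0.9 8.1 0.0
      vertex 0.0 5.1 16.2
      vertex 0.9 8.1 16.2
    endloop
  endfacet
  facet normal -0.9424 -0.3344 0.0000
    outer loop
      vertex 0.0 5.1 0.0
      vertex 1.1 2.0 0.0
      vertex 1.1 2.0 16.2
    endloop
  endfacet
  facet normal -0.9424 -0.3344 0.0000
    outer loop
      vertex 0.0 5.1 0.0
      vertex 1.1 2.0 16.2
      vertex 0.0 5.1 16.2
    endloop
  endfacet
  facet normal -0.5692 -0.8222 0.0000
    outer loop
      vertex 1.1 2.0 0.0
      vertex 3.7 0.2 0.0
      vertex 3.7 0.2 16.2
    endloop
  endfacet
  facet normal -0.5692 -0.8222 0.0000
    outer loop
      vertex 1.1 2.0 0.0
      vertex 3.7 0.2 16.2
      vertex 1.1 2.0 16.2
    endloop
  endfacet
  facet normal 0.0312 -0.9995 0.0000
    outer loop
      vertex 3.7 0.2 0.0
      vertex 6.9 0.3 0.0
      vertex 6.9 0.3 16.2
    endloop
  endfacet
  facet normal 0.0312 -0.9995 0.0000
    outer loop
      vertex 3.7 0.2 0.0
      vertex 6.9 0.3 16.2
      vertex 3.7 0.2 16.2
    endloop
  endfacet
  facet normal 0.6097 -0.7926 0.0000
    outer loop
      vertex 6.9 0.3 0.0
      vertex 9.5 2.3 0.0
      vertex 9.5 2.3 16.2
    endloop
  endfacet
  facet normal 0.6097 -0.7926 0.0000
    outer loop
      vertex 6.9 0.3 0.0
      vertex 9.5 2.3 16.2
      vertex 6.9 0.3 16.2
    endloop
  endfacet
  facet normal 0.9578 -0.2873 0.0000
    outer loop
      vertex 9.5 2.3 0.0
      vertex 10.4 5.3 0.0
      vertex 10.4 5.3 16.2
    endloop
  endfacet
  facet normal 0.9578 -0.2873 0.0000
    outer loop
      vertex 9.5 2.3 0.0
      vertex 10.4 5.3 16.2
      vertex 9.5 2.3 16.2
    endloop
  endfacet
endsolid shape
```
; perimeter-only toolpath
G21 ; units = mm
G90 ; absolute positioning
G28 ; home
; layer 1
G0 Z5.4
G0 X10.4 Y5.3
G1 X9.3 Y8.4
G1 X6.7 Y10.2
G1 X3.5 Y10.1
G1 X0.9 Y8.1
G1 X0.0 Y5.1
G1 X1.1 Y2.0
G1 X3.7 Y0.2
G1 X6.9 Y0.3
G1 X9.5 Y2.3
G1 X10.4 Y5.3
; layer 2
G0 Z10.8
G0 X10.4 Y5.3
G1 X9.3 Y8.4
G1 X6.7 Y10.2
G1 X3.5 Y10.1
G1 X0.9 Y8.1
G1 X0.0 Y5.1
G1 X1.1 Y2.0
G1 X3.7 Y0.2
G1 X6.9 Y0.3
G1 X9.5 Y2.3
G1 X10.4 Y5.3
; layer 3
G0 Z16.2
G0 X10.4 Y5.3
G1 X9.3 Y8.4
G1 X6.7 Y10.2
G1 X3.5 Y10.1
G1 X0.9 Y8.1
G1 X0.0 Y5.1
G1 X1.1 Y2.0
G1 X3.7 Y0.2
G1 X6.9 Y0.3
G1 X9.5 Y2.3
G1 X10.4 Y5.3
M2 ; end

The solid is a regular 10-sided prism (a cylinder approximated with 10 flat sides), circumscribed radius ≈ 5.2 mm, height ≈ 16.2 mm. Slicing at Δz = 5.4 mm — 3 equal slices spanning the solid's height, so layer i sits at z = i·h/3 — gives 3 non-empty perimeters. Each is a 10-segment closed polygon; G0 lifts to the layer z and rapids to the start vertex, then G1 traces the edges.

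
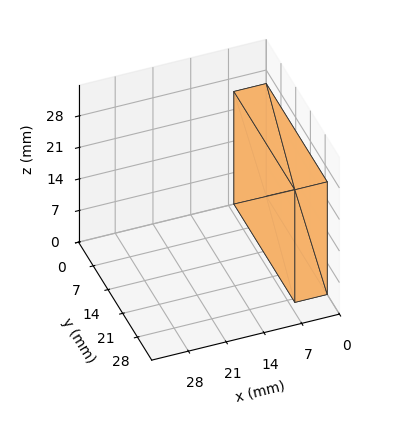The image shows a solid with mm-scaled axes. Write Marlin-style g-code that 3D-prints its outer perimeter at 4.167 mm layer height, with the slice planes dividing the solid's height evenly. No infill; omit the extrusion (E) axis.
Reading the render: the shape is a rectangular box, roughly 6 × 29 mm footprint and 25 mm tall (dimensions read to the nearest mm from the axis ticks). For the g-code, the solid's height is divided into equal slices at the stated Δz and each level perimeter traced with G1 moves after a G0 lift.

; perimeter-only toolpath
G21 ; units = mm
G90 ; absolute positioning
G28 ; home
; layer 1
G0 Z4.167
G0 X0.000 Y0.000
G1 X6.000 Y0.000
G1 X6.000 Y29.000
G1 X0.000 Y29.000
G1 X0.000 Y0.000
; layer 2
G0 Z8.333
G0 X0.000 Y0.000
G1 X6.000 Y0.000
G1 X6.000 Y29.000
G1 X0.000 Y29.000
G1 X0.000 Y0.000
; layer 3
G0 Z12.500
G0 X0.000 Y0.000
G1 X6.000 Y0.000
G1 X6.000 Y29.000
G1 X0.000 Y29.000
G1 X0.000 Y0.000
; layer 4
G0 Z16.667
G0 X0.000 Y0.000
G1 X6.000 Y0.000
G1 X6.000 Y29.000
G1 X0.000 Y29.000
G1 X0.000 Y0.000
; layer 5
G0 Z20.833
G0 X0.000 Y0.000
G1 X6.000 Y0.000
G1 X6.000 Y29.000
G1 X0.000 Y29.000
G1 X0.000 Y0.000
; layer 6
G0 Z25.000
G0 X0.000 Y0.000
G1 X6.000 Y0.000
G1 X6.000 Y29.000
G1 X0.000 Y29.000
G1 X0.000 Y0.000
M2 ; end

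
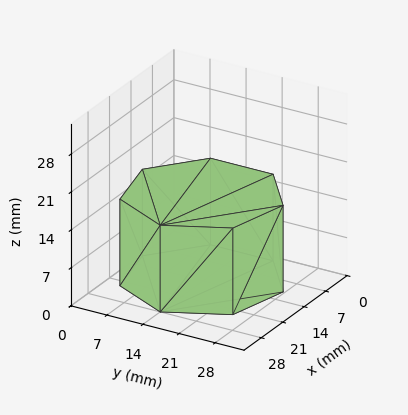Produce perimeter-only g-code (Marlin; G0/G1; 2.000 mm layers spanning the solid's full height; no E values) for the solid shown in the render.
Reading the render: the shape is a regular 7-sided prism (a cylinder approximated with 7 flat sides), circumscribed radius ≈ 14 mm, height ≈ 16 mm (dimensions read to the nearest mm from the axis ticks). For the g-code, the solid's height is divided into equal slices at the stated Δz and each level perimeter traced with G1 moves after a G0 lift.

; perimeter-only toolpath
G21 ; units = mm
G90 ; absolute positioning
G28 ; home
; layer 1
G0 Z2.000
G0 X28.000 Y14.000
G1 X22.729 Y24.946
G1 X10.885 Y27.649
G1 X1.386 Y20.074
G1 X1.386 Y7.926
G1 X10.885 Y0.351
G1 X22.729 Y3.054
G1 X28.000 Y14.000
; layer 2
G0 Z4.000
G0 X28.000 Y14.000
G1 X22.729 Y24.946
G1 X10.885 Y27.649
G1 X1.386 Y20.074
G1 X1.386 Y7.926
G1 X10.885 Y0.351
G1 X22.729 Y3.054
G1 X28.000 Y14.000
; layer 3
G0 Z6.000
G0 X28.000 Y14.000
G1 X22.729 Y24.946
G1 X10.885 Y27.649
G1 X1.386 Y20.074
G1 X1.386 Y7.926
G1 X10.885 Y0.351
G1 X22.729 Y3.054
G1 X28.000 Y14.000
; layer 4
G0 Z8.000
G0 X28.000 Y14.000
G1 X22.729 Y24.946
G1 X10.885 Y27.649
G1 X1.386 Y20.074
G1 X1.386 Y7.926
G1 X10.885 Y0.351
G1 X22.729 Y3.054
G1 X28.000 Y14.000
; layer 5
G0 Z10.000
G0 X28.000 Y14.000
G1 X22.729 Y24.946
G1 X10.885 Y27.649
G1 X1.386 Y20.074
G1 X1.386 Y7.926
G1 X10.885 Y0.351
G1 X22.729 Y3.054
G1 X28.000 Y14.000
; layer 6
G0 Z12.000
G0 X28.000 Y14.000
G1 X22.729 Y24.946
G1 X10.885 Y27.649
G1 X1.386 Y20.074
G1 X1.386 Y7.926
G1 X10.885 Y0.351
G1 X22.729 Y3.054
G1 X28.000 Y14.000
; layer 7
G0 Z14.000
G0 X28.000 Y14.000
G1 X22.729 Y24.946
G1 X10.885 Y27.649
G1 X1.386 Y20.074
G1 X1.386 Y7.926
G1 X10.885 Y0.351
G1 X22.729 Y3.054
G1 X28.000 Y14.000
; layer 8
G0 Z16.000
G0 X28.000 Y14.000
G1 X22.729 Y24.946
G1 X10.885 Y27.649
G1 X1.386 Y20.074
G1 X1.386 Y7.926
G1 X10.885 Y0.351
G1 X22.729 Y3.054
G1 X28.000 Y14.000
M2 ; end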